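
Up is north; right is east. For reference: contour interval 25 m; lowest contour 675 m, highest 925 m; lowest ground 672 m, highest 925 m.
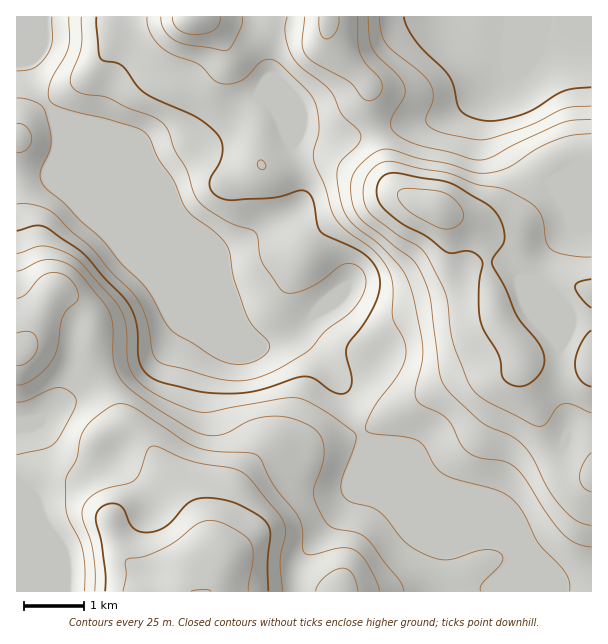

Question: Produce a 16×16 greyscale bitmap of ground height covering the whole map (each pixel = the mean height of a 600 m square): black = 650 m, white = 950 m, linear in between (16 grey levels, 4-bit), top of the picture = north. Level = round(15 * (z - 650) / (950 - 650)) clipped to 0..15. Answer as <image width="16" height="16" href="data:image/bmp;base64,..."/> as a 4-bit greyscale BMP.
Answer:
<image width="16" height="16" href="data:image/bmp;base64,Qk32AAAAAAAAAHYAAAAoAAAAEAAAABAAAAABAAQAAAAAAIAAAAATCwAAEwsAABAAAAAAAAAAAAAAABEREQAiIiIAMzMzAERERABVVVUAZmZmAHd3dwCIiIgAmZmZAKqqqgC7u7sAzMzMAN3d3QDu7u4A////AIi93sqqh2ZmiLzNyoh2ZmiJu7u5dmZmeYmaqph2ZneaeJmHiHZniaqIh2VWVXibu6iFMzNFaKu7qYQyMzVovLuZYyI0RGm7u2YyIjRVi7u6QyI0RFm9y6kyIjVmabupmTIjRWZoh3eJMzRWZniGVFYjVWdmiXZERBNWiHipZERE"/>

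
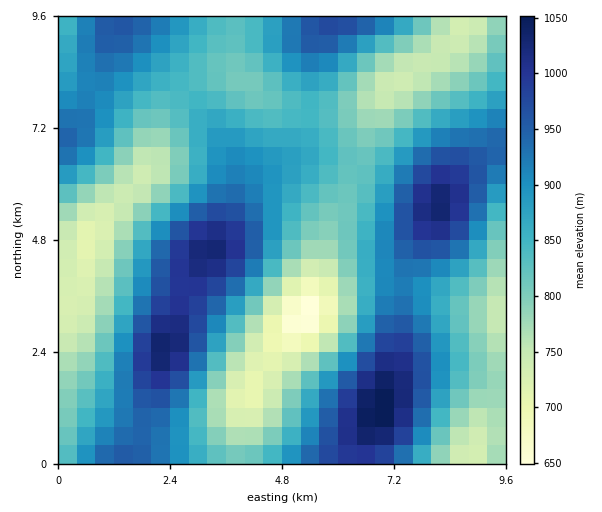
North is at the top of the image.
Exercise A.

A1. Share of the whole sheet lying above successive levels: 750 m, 89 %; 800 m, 74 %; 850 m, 54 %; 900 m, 35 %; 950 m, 17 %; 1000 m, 7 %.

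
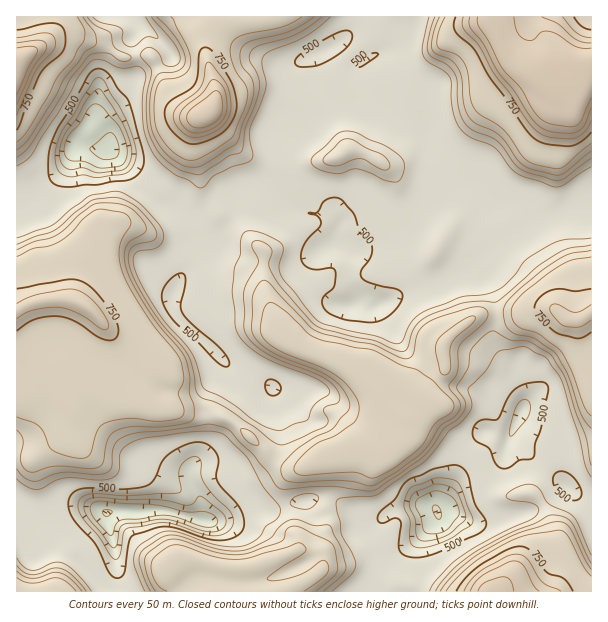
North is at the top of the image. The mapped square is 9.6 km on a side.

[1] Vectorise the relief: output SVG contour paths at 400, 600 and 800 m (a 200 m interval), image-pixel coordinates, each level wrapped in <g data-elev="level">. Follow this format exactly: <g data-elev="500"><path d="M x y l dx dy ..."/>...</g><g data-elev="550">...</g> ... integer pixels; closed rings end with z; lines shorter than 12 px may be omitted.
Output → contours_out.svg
<g data-elev="400"><path d="M114 548l-4-3-24-30-2-9 2-5 3-2 10-2 24 2 33 0 32 6 6-2 6-7 21 15 5 8 0 5-3 4-10 4-10-1-26-9-12-3-39 5-6 4-3 15z"/><path d="M420 540l-4-4-1-17-6-13 3-11 4-3 19-8 8 1 10 3 8 12 5 15-1 5-13 12-6 4-17 5z"/><path d="M98 173l-14-5-12 2-6-2-5-6-2-9 2-10 5-11 11-14 10-19 8-8 4-2 13 16 11 19 7 17 2 12-2 9-5 7-6 2z"/></g><g data-elev="600"><path d="M86 591l-12-14-11-8-10-1-14 6-7 1-8-3-7-7"/><path d="M324 591l16-13 5-8 1-4-5-18-12-23-15 0-20-6-6 2-5 3-13 15-18 9-10 3-12 0-14-2-39-13-7-1-8 2-18 12-5 8 2 12 9 22"/><path d="M591 563l-20-41-8-6-12-1-17 9-25 10-35 19-21 16-12 13-5 9"/><path d="M17 469l7 9 11 3 27-8 33 1 9 0 4-2 3-4 2-21 4-6 6-4 15-4 26-2 46-7 14 3 6 4 10 12 13 12 15 18 7 12 6 4 51-3 34 5 8-1 48-32 10-11 12-19 12-8 6-6 3-6 1-4-2-5-6-9-1-4 11-18 2-14 2-6 11-12 9-5 18 9 21 2 21 14 14 25 10 32 10 24 5 28"/><path d="M591 245l-22 3-14 7-18 12-40 35-17-1-16 2-38 14-11 10-8 21-5 4-9-3-19-9-48-10-11-5-33-37-8-12-5-12 3-12-1-4-8-6-9-1-2 5 6 15-12 23-2 7 0 35 2 9 9 10 14 10 45 18 12 6 9 8 5 9-2 7-14 5 0 3 4 9-3 6-43 19-10-4-16-13-29-20-12-6-12-4-6-5-3-21-6-16-33-42-15-24-9-20-3-12 3-9 6-5 16-4 4-4-1-5-3-6-18-19-18-8-24 2-18 12-21 18-19 7-18 7"/><path d="M383 170l4 0 3-3-1-5-5-6-34-17-5 0-5 2-17 18 2 5 10 2 6-1 13-6 8 0z"/><path d="M17 157l13-12 32-49 9-18 18-22 6-3 10 0 6 2 11 6 4 0 5-2-1-3-16-9-4-15-15-7-8-8"/><path d="M151 17l23 26 5 9 1 7-3 6-9 1-5-3-4-9-6-5-6-1-6 5 0 4 10 14-5 30 1 19 2 12 8 18 10 11 13 9 18 5 5-2 25-17 11-3 3-3 3-22 11-26 4-15-2-12-8-15 0-6 2-4 8-5 36-11 13-8 13-9"/><path d="M435 17l-6 21-1 13 4 6 15 8 8 9 2 7 2 29 3 9 6 8 6 4 23 10 6 6 11 17 7 5 33 11 4 1 6-3 27-20"/></g><g data-elev="800"><path d="M561 591l-18-8-16-25-5-3-6-1-10 3-24 13-11 10-7 11"/><path d="M17 319l9-6 7-3 26-3 9 2 10 4 24 16 5 0 2-3-4-10-10-14-11-8-9-4-10-1-27 5-12 5-9 5"/><path d="M591 305l-9 5-6 2-6-1-15-7-4 2-1 3 2 5 7 9 7 3 13 1 12-7"/><path d="M190 137l11 0 15-6 9-8 5-10 1-12-4-15-14-20-4-4-3 3-2 15-4 8-21 17-5 8-1 6 4 7 6 7z"/><path d="M17 115l18-43 6-8 12-13 3-7-2-8-6-3-7 0-24 5"/><path d="M591 38l-7-1-7-4-15-16"/><path d="M463 17l-1 7 2 6 15 15 15 29 16 20 18 28 9 10 14 5 22 1 11-6 7-12"/></g>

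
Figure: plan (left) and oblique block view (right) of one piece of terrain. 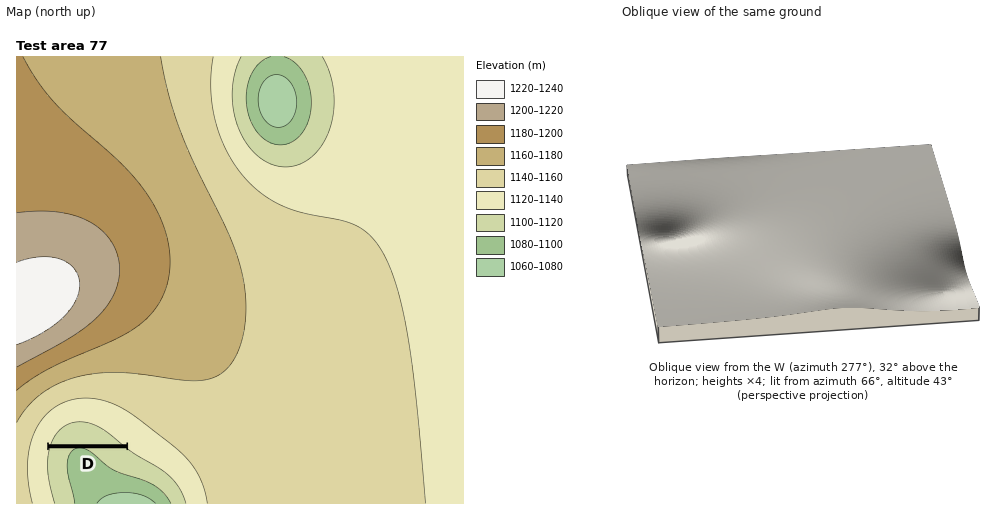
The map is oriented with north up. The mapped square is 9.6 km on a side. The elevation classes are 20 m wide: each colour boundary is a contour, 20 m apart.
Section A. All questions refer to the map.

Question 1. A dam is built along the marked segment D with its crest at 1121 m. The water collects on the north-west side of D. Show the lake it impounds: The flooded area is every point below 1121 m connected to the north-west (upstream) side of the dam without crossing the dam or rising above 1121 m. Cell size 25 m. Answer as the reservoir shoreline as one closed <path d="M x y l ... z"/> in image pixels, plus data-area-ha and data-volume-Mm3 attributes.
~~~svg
<path d="M82 420l-11 1-10 6-8 9-3 8 73 0-22-18-19-6z" data-area-ha="56" data-volume-Mm3="3.91"/>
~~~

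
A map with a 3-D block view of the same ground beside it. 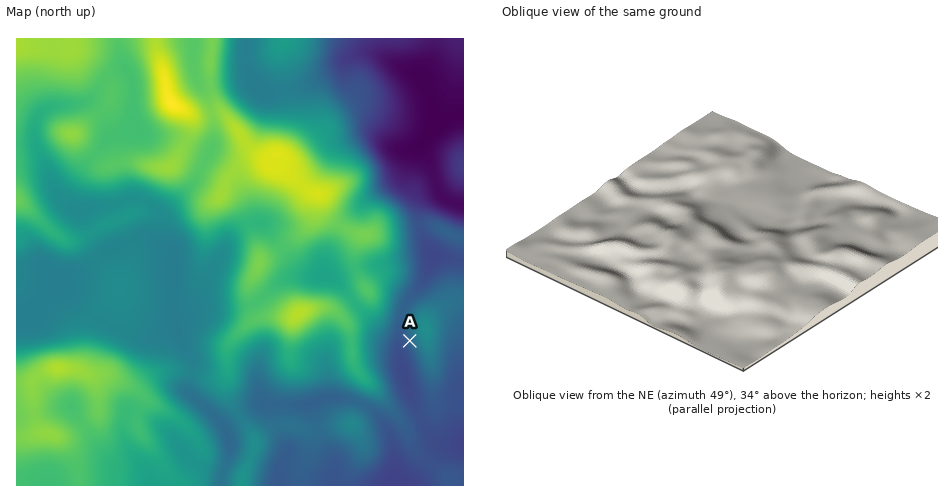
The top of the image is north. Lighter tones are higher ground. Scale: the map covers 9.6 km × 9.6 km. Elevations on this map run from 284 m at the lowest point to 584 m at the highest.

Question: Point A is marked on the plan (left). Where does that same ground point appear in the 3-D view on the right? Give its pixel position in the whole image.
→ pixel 608 271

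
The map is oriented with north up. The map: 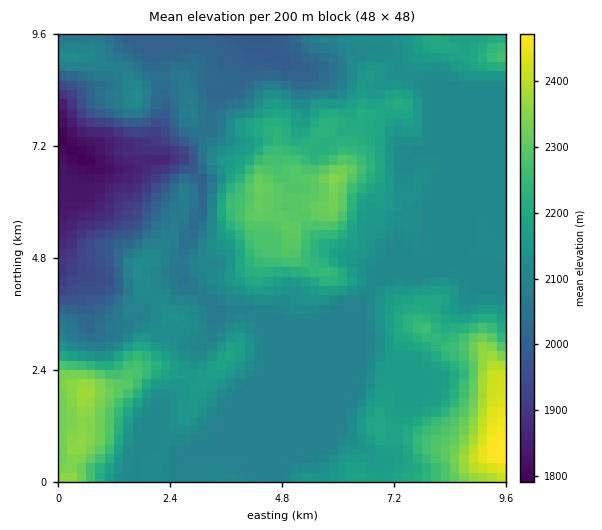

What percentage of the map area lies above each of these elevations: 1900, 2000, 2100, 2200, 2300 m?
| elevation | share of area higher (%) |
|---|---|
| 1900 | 95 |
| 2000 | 90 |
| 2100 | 63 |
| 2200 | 22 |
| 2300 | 7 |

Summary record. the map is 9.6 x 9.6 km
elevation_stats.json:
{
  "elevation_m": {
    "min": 1790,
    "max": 2470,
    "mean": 2130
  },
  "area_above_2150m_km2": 33.1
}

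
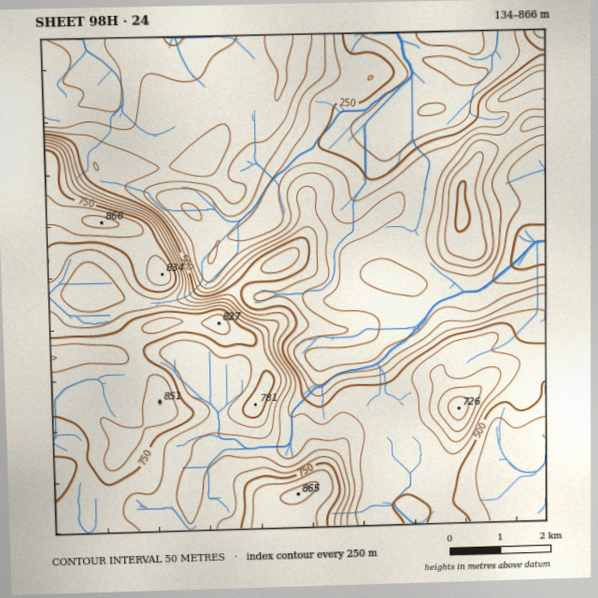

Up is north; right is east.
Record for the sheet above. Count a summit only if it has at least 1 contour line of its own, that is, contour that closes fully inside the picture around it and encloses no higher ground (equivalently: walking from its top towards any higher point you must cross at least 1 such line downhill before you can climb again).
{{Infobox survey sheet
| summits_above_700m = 8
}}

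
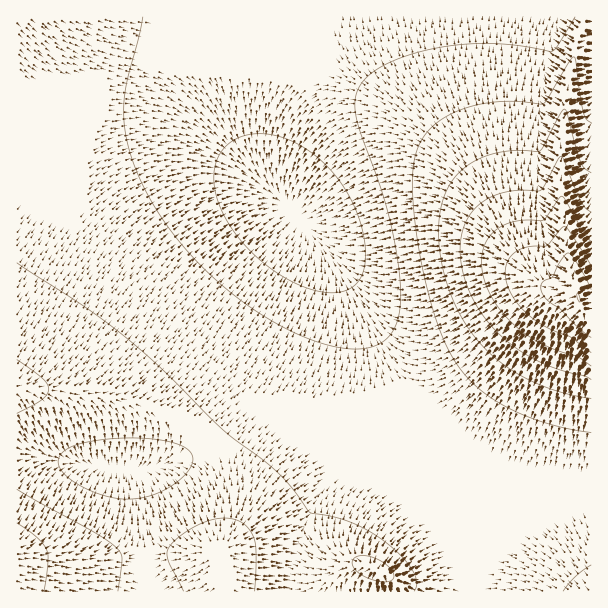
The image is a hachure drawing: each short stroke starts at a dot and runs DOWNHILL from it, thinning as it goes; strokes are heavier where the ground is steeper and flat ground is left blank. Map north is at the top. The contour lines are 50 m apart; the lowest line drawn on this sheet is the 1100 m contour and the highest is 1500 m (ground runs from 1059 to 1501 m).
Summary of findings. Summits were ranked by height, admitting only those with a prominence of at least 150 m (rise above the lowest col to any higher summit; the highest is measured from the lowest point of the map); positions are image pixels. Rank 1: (579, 299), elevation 1501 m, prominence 442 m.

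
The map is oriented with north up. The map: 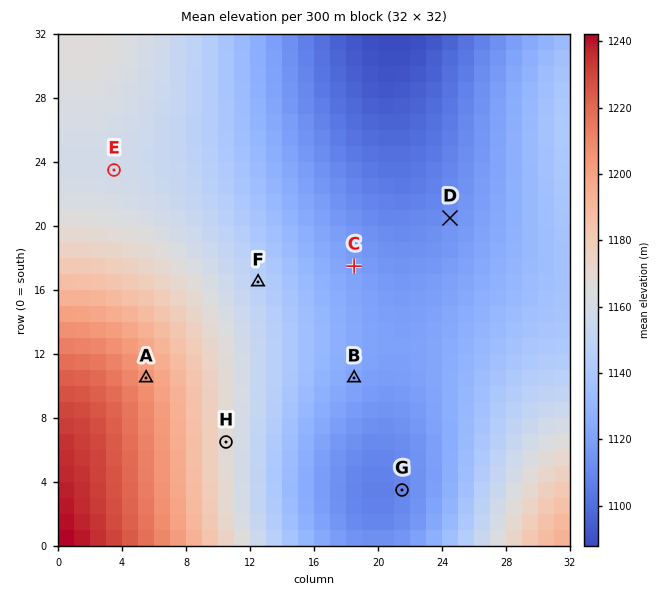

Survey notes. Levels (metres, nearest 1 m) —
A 1205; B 1122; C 1120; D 1114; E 1159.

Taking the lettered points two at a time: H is above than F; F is above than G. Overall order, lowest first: G F H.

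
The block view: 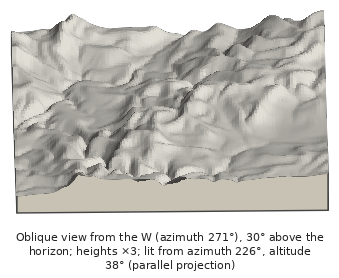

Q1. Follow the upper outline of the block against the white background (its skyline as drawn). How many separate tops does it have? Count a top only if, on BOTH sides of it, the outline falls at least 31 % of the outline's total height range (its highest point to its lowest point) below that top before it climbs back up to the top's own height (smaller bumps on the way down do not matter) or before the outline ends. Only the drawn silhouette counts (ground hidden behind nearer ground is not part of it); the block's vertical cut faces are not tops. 0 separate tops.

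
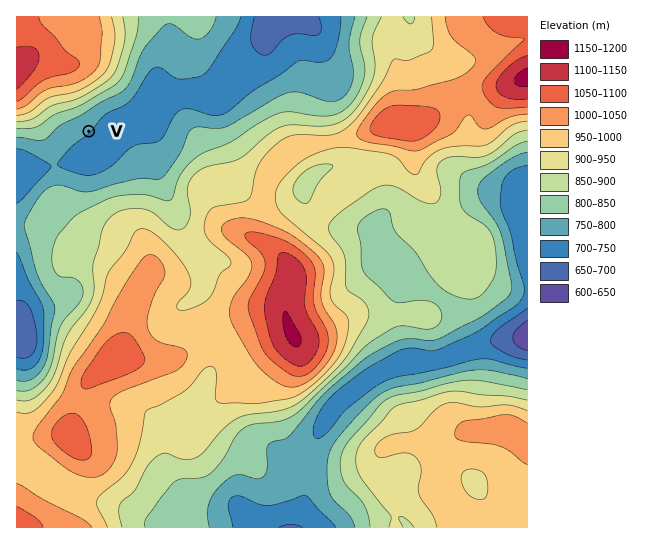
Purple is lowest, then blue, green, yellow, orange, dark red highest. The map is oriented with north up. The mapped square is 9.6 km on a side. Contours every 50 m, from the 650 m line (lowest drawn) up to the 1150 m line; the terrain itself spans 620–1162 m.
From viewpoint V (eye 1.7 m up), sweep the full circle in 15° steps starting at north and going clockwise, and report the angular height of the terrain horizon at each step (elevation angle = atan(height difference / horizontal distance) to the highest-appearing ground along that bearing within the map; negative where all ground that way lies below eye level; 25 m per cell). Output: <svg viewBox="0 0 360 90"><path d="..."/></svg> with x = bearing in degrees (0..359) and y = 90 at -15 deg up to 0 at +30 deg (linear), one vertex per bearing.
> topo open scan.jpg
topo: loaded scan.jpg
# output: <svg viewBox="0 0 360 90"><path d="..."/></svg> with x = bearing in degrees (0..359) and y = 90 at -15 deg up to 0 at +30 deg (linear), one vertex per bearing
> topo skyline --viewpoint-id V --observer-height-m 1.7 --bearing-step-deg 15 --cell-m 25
<svg viewBox="0 0 360 90"><path d="M0 33l15 7 15 9 15 8 15 3 15-5 15-2 15 0 15-2 15 0 15-2 15 1 15 2 15 1 15 1 15 6 15-2 15-3 15-4 15-9 15-7 15-1 15-2 15-2"/></svg>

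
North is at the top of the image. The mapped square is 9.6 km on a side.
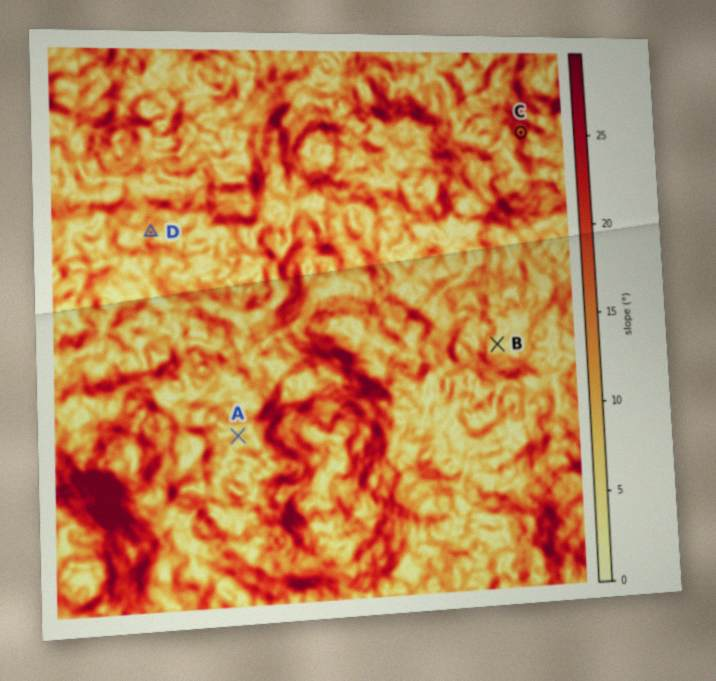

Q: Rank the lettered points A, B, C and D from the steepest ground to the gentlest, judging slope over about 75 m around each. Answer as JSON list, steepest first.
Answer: ["C", "D", "A", "B"]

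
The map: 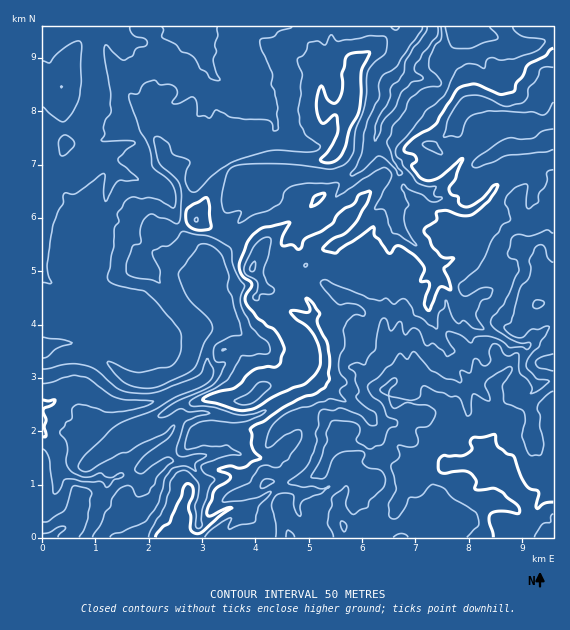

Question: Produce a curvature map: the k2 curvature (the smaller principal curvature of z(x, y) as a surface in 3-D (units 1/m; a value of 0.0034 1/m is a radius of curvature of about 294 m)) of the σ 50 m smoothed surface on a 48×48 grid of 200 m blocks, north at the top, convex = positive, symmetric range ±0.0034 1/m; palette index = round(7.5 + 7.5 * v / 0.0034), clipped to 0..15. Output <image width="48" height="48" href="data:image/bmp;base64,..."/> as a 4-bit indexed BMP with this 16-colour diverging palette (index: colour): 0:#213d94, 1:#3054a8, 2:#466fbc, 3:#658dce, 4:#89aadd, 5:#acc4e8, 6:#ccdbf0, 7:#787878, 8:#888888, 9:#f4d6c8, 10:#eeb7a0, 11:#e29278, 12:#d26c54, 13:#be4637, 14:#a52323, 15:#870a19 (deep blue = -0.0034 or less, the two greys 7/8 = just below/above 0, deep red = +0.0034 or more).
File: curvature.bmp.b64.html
<image width="48" height="48" href="data:image/bmp;base64,Qk32BAAAAAAAAHYAAAAoAAAAMAAAADAAAAABAAQAAAAAAIAEAAATCwAAEwsAABAAAAAAAAAAlD0hAKhUMAC8b0YAzo1lAN2qiQDoxKwA8NvMAHh4eACIiIgAyNb0AKC37gB4kuIAVGzSADdGvgAjI6UAGQqHAHdmKId1iHYXhoh1eFdmdXdndniHdXh2d2h4RXd1Z3cCV1Zmd0dohIRlZ3Z3Zoh2ZmZnZHd2V3cHIUR2dVhmZWaIdnh3ZXZWV2Z4cohnV4cUhlMWpVdodnd4Z2dmdVV4VnSJhGmFZnhhmHdgIjImdmZmeGZoh2eGdoNAAzQjR5kwJGaIZ4eChmZYd1ZWd3h1dnJZlXVoMmUJiGaHZ2eEVXZoZll3d2h1d4J3h2c2dCEBRkQjZ3Z2Znd2hld3eHd2d2N3d3d0V1h2U2aIRnZ3d3dnZXZmZ2dmdzd3d4d3ZFiHh3Z4dmZ4dmV2R3hmh3Zmd1eHd3h3ZieIh2d4d1Z4iVRFh2dlhnh1d2h4d2ZneEEAAAAFiHaHdiVlVmeFZ2eFd0WIdkMhFXZ2aJlgJnZ3InV4d3eFd2Z1eIRFRWZmQANnh3eHQTVkdmh3Z3h0dHdkWHd2dniImFECVXeId2NlRniIZ3dlZ4d2Iod2Z4d3d3hxR3eHZ4ZGhmZ3WGdXZnhRh3d3d4d2ZmiBU2d2aIdGh2dnZ2ZmhWdTmGd3d3d3d2dwp3ZVZ4dGd2ZnZnZGZoRiZ2VERFZ3d3dzJ2NWd4ZWd1dnZmKHWFAiR3iIiHd3d3aHVEd3d3V3iFdnaFV2QSeWVXd3d3d3ZneGdWZ3dmZmeFdnVzdmN3dndnd3d3d3Z4dnZVeHVnZnVWdmdUdUaHd4h3eHd3Zmd3Z2dlp2d2Z4h3d3dzgmNWZ4h3Znd2d2d3Z3djJ4dmeHd2Z3Z0U5dVZ4d2d2Z3iId2d3dEdWdoZ2dmd3dlR3d3VmdneIZniIhnd3ZGpmdpd3Z3d3iDZ3d4ZXdmeIdnh3Z3d3VVeFdnZmZ3hYg1dlZndmhWiHdneHd4dUVmaHRmdlWIdYM4iHVYaHlWeIdnh4h3NWdmZ3ZFd3U3dkSHh3dGeGZmd4hWZ4iEa3Z2Z3d1RnhUhkiHd3dlZnZ3d3hXiHhyiXZ3Znd3Y3hzZVd3hRJ3Z2d3d3hmeHhjZ3Znd3d3hjd4Q1d0M4YmiGd3d3h2d3ZEZXdnd3d4eFSIcnYiaGdjiHZ4h3d2dURGdWdnd3dmVFRYhzB3FXd1NXV2ZnZ2Z3V4d1d3ZmVUREQmhwaIcXd3dVWGh2d3d2WHd2V3d4d3eJdicGVWhyeHd3dWiHZ2ZjeHd3dlRXZ1RYh0M4iId2N3h3d3iHZ3dVd3h3d3dVdWdGdmN1aHd4Vnd3eHZnd4dXd3d2d3eFV3d1dWKHZmZ3dmZnZmd2d3Znd3dmd3dUd3eFd1NHd3aGZ3d3ZmmHZ3Z4d2h2h2Znd3eGeFcWd2d5h3d2hWeHZ2d3d3aGd2d3d3d2eFdTh2V3d2ZWlXeHZ3dod4Z2Znh3d3d1d1ZRVlR3ZkZndnaGdndnd3d3Z3d3d3d1d1Z3BGZndXdneGeHdnd3eHd2d3d3d3d1eWZ3B3dndodnh2d3d3d3eHd3d3d3h3d2Z3doMHhlVWZVZ3Z3d3Vmd3dod3d3d3dnZnhmcCV3dmZVNHd3aGaIh3Z4d3ZmZmdndmVUiQaZh2R4hw=="/>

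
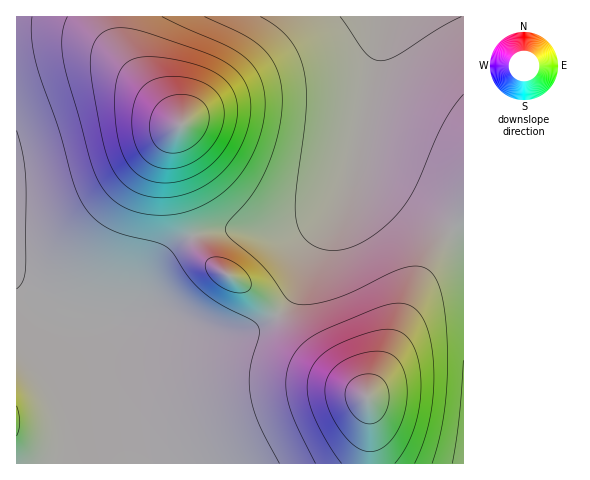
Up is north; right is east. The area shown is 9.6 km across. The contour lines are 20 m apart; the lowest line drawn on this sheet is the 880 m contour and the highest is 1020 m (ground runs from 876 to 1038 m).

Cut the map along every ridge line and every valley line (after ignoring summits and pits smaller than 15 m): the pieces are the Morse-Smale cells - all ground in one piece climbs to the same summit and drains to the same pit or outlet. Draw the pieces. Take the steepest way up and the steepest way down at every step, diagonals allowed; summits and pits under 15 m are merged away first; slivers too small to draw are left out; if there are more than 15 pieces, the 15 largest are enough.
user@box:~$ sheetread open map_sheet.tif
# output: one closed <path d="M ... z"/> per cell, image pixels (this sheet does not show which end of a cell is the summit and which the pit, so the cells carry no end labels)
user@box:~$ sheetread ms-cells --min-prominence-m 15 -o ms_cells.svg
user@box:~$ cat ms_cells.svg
<path d="M463 16l-348 0-1 10 6 21 12 20 49 57-7 21 1 21 8 38 11 31 23-5 46 2 23-1 19-6 13-7 9-7 18-21 9-21 8-36 0 21 6 13 18 17 40 24 27 20 11-13z"/><path d="M113 16l-97 1 0 266 12 11 27 15 34 8 26-1 17-7 11-12 12-26 10-15 14-12 14-8-10-32-8-38-1-21 7-21-27-29-27-35-11-22z"/><path d="M63 311l-3 1 11 9 6 18 15 82 4 43 274-1 0-54-3-12-47-36-28-27-14-18-20 12-14 4-37 1-62-15-57-1z"/><path d="M362 133l-6 34-10 27-30 48-22 53-17 20 15 19 28 27 48 35 19-36 26-65 15-30 24-37-26-20-40-24-18-17-6-13z"/><path d="M453 228l-25 37-15 30-26 65-20 37 3 12 0 55 94-1 0-225z"/><path d="M17 283l-1 180 79 1 0-16-3-27-15-82-5-16-9-9-27-14z"/><path d="M193 236l-14 8-14 12-10 15-12 26-11 12-13 6-12 1 45 3 55 14 30 0 21-5 19-13-28-27-35-22-12-14z"/><path d="M350 179l-10 18-14 15-27 15-22 5-60-2-17 3-7 4 9 15 12 14 35 22 29 27 16-20 7-14 8-25 33-53 8-17z"/><path d="M463 216l-9 12 9 10z"/>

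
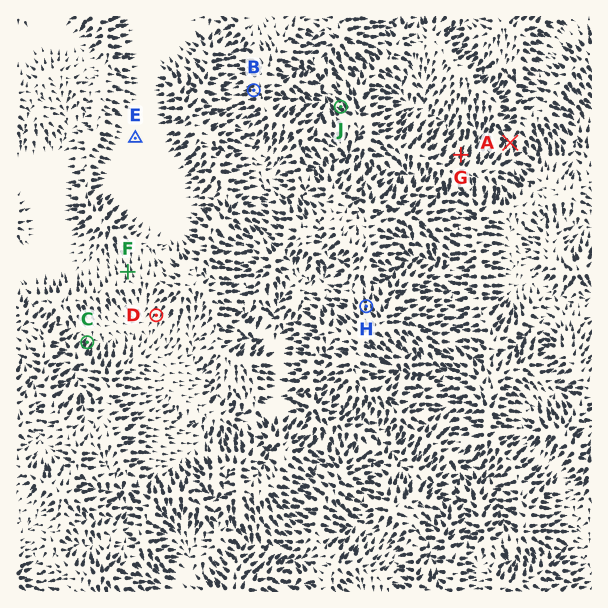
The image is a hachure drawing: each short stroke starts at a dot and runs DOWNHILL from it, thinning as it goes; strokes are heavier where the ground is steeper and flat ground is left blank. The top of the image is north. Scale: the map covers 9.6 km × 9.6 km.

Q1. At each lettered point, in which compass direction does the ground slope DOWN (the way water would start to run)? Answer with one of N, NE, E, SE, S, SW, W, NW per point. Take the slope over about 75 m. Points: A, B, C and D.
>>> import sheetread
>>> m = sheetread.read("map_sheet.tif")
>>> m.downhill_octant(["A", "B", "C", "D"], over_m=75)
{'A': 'SW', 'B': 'W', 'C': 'NE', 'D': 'SW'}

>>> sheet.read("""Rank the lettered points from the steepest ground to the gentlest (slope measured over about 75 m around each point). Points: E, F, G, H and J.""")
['J', 'G', 'H', 'F', 'E']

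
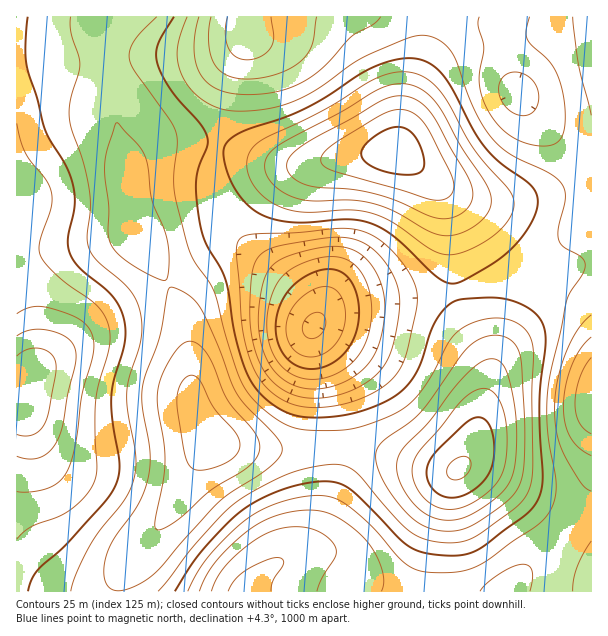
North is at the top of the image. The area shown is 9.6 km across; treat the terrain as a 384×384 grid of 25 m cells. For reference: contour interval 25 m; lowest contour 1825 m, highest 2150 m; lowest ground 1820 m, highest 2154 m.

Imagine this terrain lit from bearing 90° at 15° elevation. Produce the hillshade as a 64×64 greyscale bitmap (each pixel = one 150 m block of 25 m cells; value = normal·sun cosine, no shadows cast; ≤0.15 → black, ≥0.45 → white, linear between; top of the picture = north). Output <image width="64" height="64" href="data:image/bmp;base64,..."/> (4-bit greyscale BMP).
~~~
<image width="64" height="64" href="data:image/bmp;base64,Qk12CAAAAAAAAHYAAAAoAAAAQAAAAEAAAAABAAQAAAAAAAAIAAATCwAAEwsAABAAAAAAAAAAAAAAABEREQAiIiIAMzMzAERERABVVVUAZmZmAHd3dwCIiIgAmZmZAKqqqgC7u7sAzMzMAN3d3QDu7u4A////ADNERDM0VWeJqrzLqXZUREQzNFVVRERVZmd3dlVEREMzNERDMzNFZniavMupdlVVRDM0VVRDRFVWZnd3ZUREQzNEREMzMzRWeJq8zLmHZVVEQ0RVRDM0RVVmd4d2VERDM0REQzIiNEV4mrvMuph2ZVRERERDIjNFVVZ4iHZlVEQzRERDMiIjRWeJq7u6qHdlVERERDIiI0RVVniIh2ZVRENEREMyIiM0Vniau7uph2ZVRERDMhEiNEVmeJmIdmVURERVRDIiIjRFeJqru6qYdlVURDMhERIzRWeJmZiHdlVERFVEMiIiI0Vniaq7qph3ZVREMiERESNFZ4mZmIiHZVRVVUQzIiIiNFZ4mqqqmIdmVUMyIREREjRniZmZmYh2VVVVRDMiIREjRWiZqqmYh3ZlQzIhERESNGeZqqqqmYdmVVVEQzIhERI0Z4iZmZiHdmVUMiEREBEkV4mqqrqpmHZlVURDMiEQESRWeIiZmId3ZlQyIREQASNXiau7u7qYd2ZVRDMyIRABI0VneImYiHdmVUMiERABI1eJq7zMu5h3ZlRDMzMhEAESNVZ3iJmId2ZlQzIhEQEjRomrzd3LqYdmVDMzMiIRABI0VmeJmYh2ZmVUMyIRESNFeKvN3duph2VEMiIiIhEAEjNFZ4mZiHZmZlRDMiEREjVom83u3LmIZUMiIiIiERESI0VniZmYdmZmVUQzIhESNGeaze7tuohVQyERIiERERIzRneJmZh2ZmVVREMyIRIkVorN7+3KmFUyEREREREREjRWeJmqmHZlVVVERDIhESNGir3v/suYVDIRERERERESNGeJmqqYd2VVRERDMiERI0Z5ve/+25hUMhEBERERERI1aJmqqqmHZVREQzMyIRESRXm87/7bqVQyEQARERERIkV4mru7qYdlRDMzMzIRARJFeaze7typVTIRAAABEREiRXmrzMu6l2VDMzIiIhEREjVoq97u3KllQiEQAAARESJFebzMzLqXZUMiIiIiERESNGibze7cqWVDIRAAABERIkV5vN3dy5hkMiIiIiIRERI0V5rN3dyqdkMiEQAAEREiRXm83u3LqGQyEREREREREjRXirzd3Lp2VDIhEAARESNGib3e7tyoZDIRERERESIiNFaJq8zLqnZUQzIRERESI0aJvd7u3KhkIRAAABESIiI0Vnmqu7uqdlVEMyERERIjRom83u7cqGQxEAAAERIjMzRWeJqqqql2VURDIhERIjNWibze7ty5dTEQAAABEjM0RFZ3iZmZmXZVVEMyIREiNFaJvN3t3Kl1MhAAABEiM0REVmeIiJiIZlVURDIiIiM0V4m83d3LqXZCEAAAESI0RVVWZ3d4iIhmVVREMyIiM0VniavN3MuphkMQAAERIzRVVVZmd3d3d2ZVREMzIiM0VWeJq8zLupmGUyEAAREjRFZmZmZmZmd3ZlVEMzMzM0VWd4mqu7upmIdUIQABESNFVmZmZmZmZmdmVEMzMzM0VWd4iZqqqpmIh2QxERERI0VmZmZ3ZmZmZmVUMyIjM0RWeIiZmZqZmIh3ZDIREREjRWZ3d3d2ZmZmVUQyIiMzRWeImZmIiIiHd3dlQiERESNFZnd3d3dmZmZVQzIiIjRFZ4mZmIh3d3d3d2VDIhESI0Vnd3eId3ZmZlVDMiIiNEVniamYd2ZmZmZmZVQyIhIjRWd3iIiId3ZmVUMyISI0VniJqZh2ZVVVVmZmVDMiIiNFZ3iIiIiId2ZVQzIREjRWeImZmHZURERVVmZVQzIiM0VniIiIiIh3ZlVEMhESNFZ4iZmHZUMzNEVWZlVDMyM0VniJmIiJiIdmVUQyERI0VniJmYdkMzMzRFVmVUQzMzRWeJmZmIiIh2ZVVDIREjRneJmYhlQyIiM0RVVVRENERWeJqpmYiIh3ZlVEMhESNGeImZh2UyIiIzRFVVREREVWeJqqqZiIh3dmVUQyERI1Z3iJmHZDIRIjM0REREREVmeJmrupmId3ZmVEQzIhI0VneImYdkMhEiIzREREREVmeJmru6mYd3ZlVUQzMiIjRWZ3iIh2UyIiIjMzREM0RWeJqru7qZh3ZlVEMzMyIjRFZneIiHZUMyIiIzMzMzNFZ4mrvMuph3ZlVEQzMzMzNFVmd4iId2VDMzIiIzMzM0VnmrvMy6mHZlREMzMzMzNEVWZ3iIiHZVREMyIiIzMzNGeavMzLqYdlRDMzMzMzM0RWZ3eIiIdmVVRDMiIiIiI0V5q8zMuph2VDMzMzMzMzRFZneIiIh3ZlVUQzIiIiIjRXirzMu6mGVDMzMzMzMzNEVneIiZiHdmVVRDMiIiIiNFeKu7u7qXZUMyIiMzNERERWd4iZmYh2ZVVUQzIiIiI0V4mru7qodlMyIiIzNERERVZ4iZmZmHdmVURDMiIiIjRWiZqqqph2QzIiIjNERERFVniJmZmZh2ZVREMzIiIjNFZ4mZmZmHVEMyIiM0REREVmeImZmZmIdlREQzMyIzM0VneIiZiHZUQzMyIzREREVWd4iZmaqph2VERDMzMzM0RFZ3iIiHdlREQzMjNERERFZ3iJmaqqmHZUREMzM0REREVWd3eHdlVEREMzM0REREVneImZqqqYdlREQzM0RERERVZnd3d2VUREQzMzRERERVZ4iZqruqh1VEREMzRFVUREVmZ3d3ZURERDMzNEREREVneJmru7qHVUREQzNFVVRERVZmd3dlREREMz"/>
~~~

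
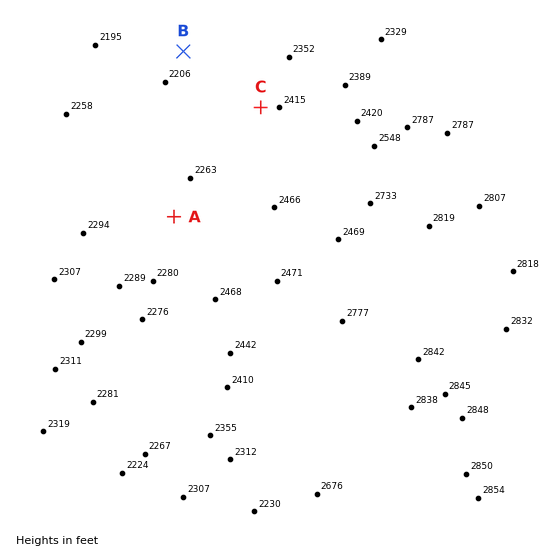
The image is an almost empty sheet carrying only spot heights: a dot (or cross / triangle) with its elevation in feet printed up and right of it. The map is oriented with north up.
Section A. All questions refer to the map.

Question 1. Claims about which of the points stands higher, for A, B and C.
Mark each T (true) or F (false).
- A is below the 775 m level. T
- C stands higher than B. T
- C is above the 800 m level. F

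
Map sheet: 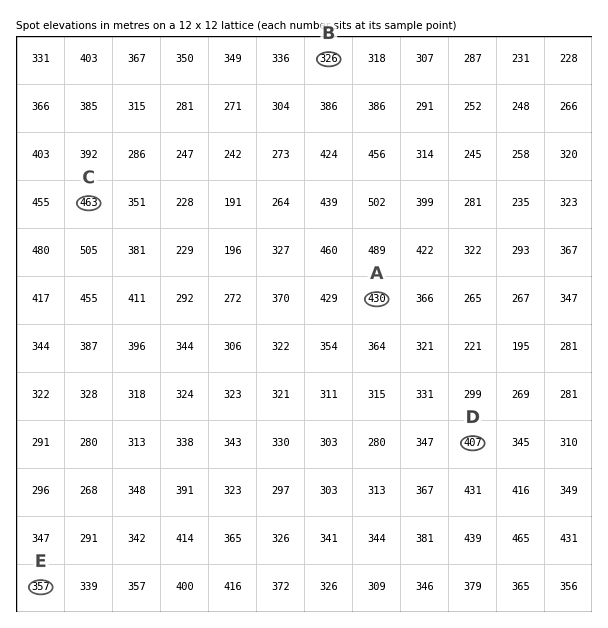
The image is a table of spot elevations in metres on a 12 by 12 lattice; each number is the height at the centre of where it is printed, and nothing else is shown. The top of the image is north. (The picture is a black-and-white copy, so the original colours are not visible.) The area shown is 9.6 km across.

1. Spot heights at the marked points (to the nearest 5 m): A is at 430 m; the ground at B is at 325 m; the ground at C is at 465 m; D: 405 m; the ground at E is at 355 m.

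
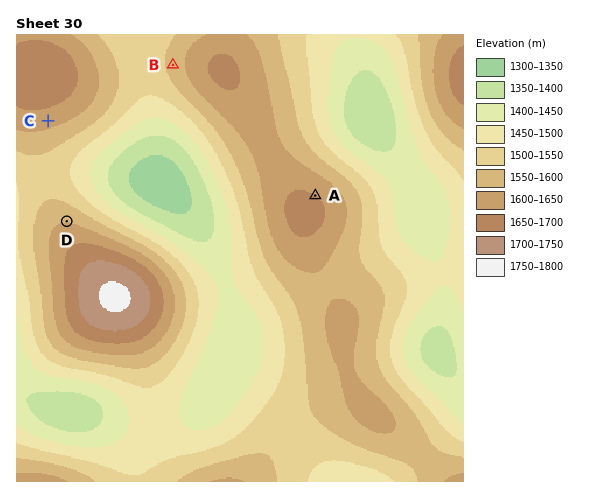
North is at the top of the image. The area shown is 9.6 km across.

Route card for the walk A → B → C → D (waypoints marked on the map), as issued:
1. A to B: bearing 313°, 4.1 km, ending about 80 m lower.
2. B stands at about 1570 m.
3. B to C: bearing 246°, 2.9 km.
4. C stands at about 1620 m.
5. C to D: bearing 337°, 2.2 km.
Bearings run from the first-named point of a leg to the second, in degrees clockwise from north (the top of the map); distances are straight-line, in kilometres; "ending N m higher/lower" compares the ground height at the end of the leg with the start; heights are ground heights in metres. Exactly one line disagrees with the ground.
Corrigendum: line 5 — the bearing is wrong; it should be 169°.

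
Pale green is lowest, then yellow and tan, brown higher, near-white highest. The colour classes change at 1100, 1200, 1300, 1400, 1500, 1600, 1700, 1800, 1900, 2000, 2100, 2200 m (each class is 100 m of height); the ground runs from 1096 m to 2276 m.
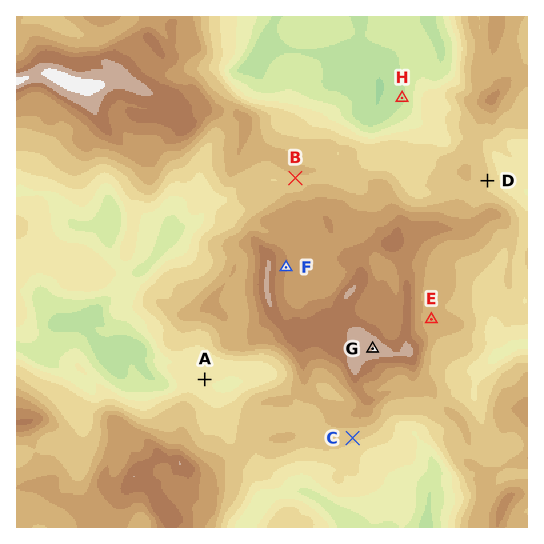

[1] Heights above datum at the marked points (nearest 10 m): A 1430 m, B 1670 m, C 1640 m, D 1610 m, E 1730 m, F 1910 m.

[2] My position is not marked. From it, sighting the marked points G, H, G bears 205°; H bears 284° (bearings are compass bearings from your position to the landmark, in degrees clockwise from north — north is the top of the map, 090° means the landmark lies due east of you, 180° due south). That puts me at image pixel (480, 118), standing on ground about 1730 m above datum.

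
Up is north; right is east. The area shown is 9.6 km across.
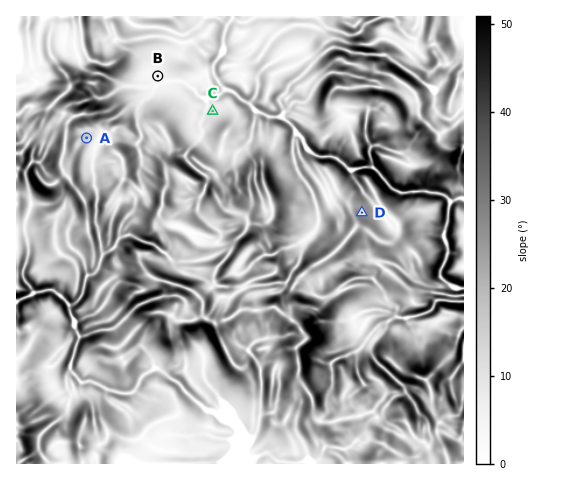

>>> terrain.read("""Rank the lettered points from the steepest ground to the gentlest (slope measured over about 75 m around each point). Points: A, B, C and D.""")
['D', 'A', 'C', 'B']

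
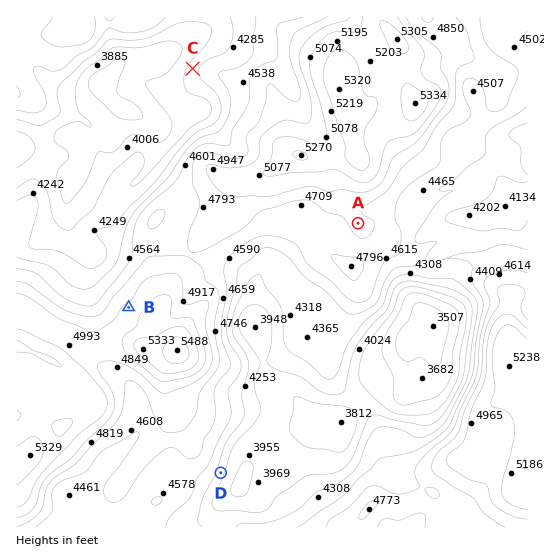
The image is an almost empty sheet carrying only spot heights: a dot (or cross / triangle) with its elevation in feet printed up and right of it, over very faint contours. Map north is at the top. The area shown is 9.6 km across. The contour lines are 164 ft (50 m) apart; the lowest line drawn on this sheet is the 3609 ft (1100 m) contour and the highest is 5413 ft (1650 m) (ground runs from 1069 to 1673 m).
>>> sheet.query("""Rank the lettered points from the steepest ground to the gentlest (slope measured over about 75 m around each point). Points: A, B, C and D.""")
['D', 'C', 'B', 'A']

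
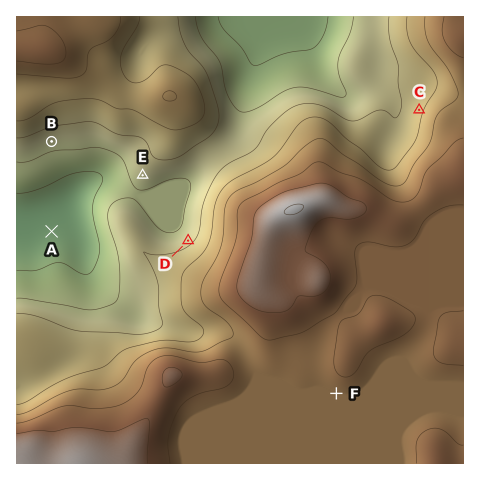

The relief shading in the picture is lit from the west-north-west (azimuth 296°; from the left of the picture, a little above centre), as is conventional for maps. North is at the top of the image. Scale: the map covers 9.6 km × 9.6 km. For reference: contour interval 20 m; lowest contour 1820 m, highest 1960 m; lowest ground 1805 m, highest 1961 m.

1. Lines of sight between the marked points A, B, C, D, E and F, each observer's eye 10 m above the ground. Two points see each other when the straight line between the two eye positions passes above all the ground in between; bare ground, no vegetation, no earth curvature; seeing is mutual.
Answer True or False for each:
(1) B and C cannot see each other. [True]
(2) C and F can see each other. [False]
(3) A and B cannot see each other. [False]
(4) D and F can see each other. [False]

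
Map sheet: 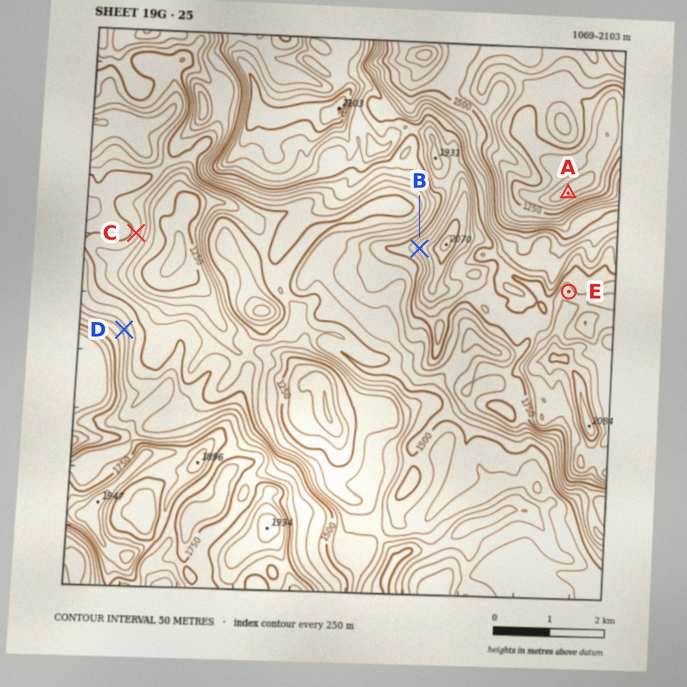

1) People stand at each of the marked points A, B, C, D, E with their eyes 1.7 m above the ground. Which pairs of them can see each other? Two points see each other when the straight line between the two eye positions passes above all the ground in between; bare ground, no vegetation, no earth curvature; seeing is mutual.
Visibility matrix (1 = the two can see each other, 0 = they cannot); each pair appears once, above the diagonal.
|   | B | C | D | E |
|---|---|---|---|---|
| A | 0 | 0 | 0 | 0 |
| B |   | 1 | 1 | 0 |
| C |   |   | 1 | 0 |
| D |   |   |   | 0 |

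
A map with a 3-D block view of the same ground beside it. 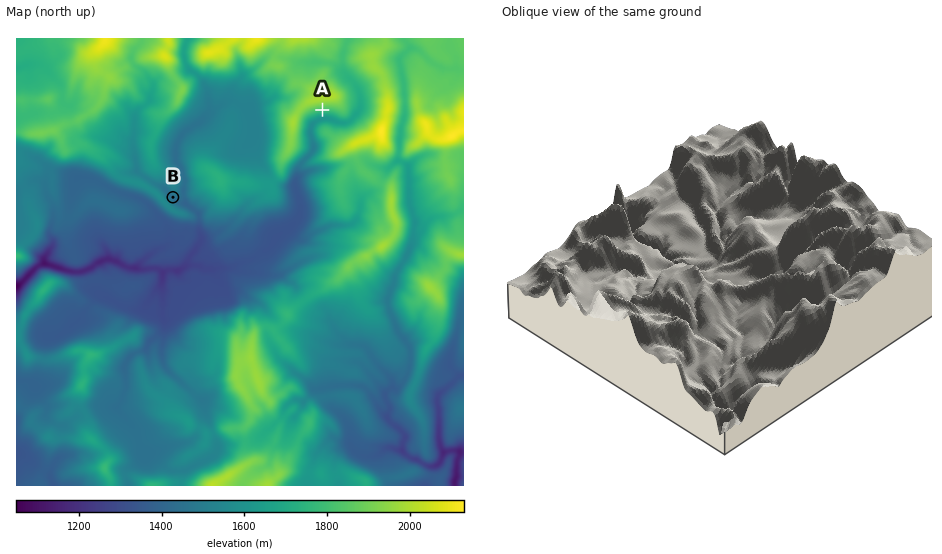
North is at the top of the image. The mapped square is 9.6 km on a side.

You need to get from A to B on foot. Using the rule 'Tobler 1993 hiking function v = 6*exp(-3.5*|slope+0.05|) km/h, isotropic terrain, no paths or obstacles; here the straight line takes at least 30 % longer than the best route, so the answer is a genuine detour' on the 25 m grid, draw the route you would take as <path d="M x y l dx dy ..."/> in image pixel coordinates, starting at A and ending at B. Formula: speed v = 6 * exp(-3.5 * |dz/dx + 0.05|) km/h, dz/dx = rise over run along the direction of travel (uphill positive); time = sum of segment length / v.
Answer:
<path d="M322 110l-2 0-12 6-2 2-2 5 0 25-3 5-10 10-7 14-4 3-4 0-7 3-7 7-17 8-9 10-9 4-14 0-4-2-2-3-3-2-3 0-6-3-2 0-3-1-5-6-3 1-1 2-2 2-1 0-5-3"/>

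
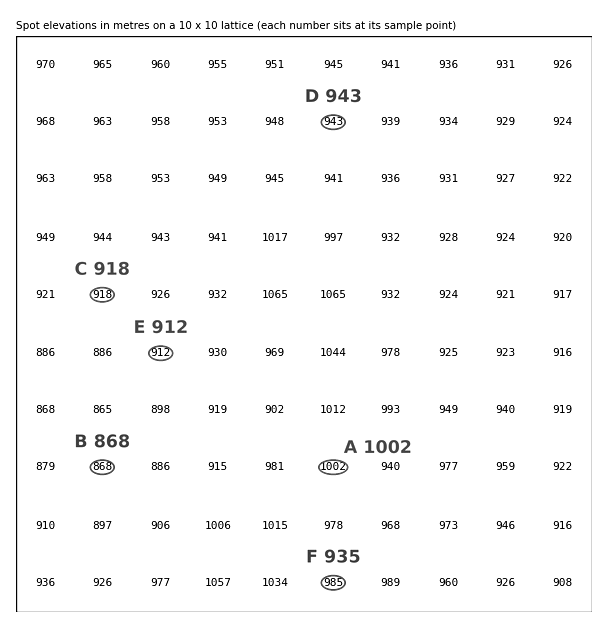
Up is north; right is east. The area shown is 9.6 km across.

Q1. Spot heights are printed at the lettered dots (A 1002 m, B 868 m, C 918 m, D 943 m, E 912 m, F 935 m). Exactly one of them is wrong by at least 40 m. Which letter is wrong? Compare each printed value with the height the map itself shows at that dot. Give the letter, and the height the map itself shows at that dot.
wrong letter F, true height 985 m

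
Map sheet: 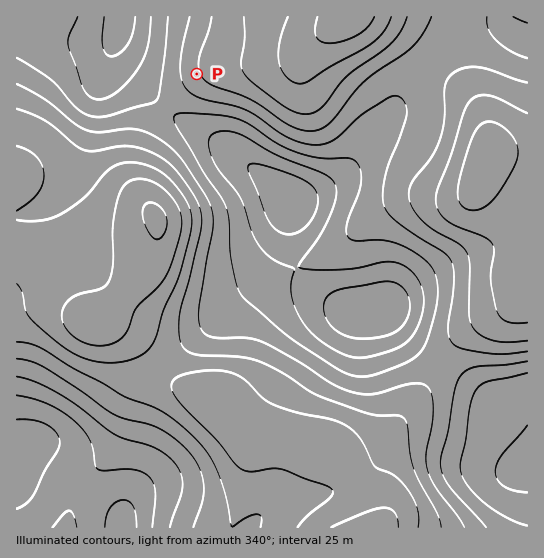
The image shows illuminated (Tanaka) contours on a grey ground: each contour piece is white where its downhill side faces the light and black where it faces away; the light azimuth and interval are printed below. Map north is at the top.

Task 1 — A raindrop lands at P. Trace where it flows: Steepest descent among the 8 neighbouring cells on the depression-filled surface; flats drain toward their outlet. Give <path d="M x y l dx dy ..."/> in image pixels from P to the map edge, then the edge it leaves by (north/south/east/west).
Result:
<path d="M197 74l-46 0-32-32 0-21 2-2 0-2"/>
exit: north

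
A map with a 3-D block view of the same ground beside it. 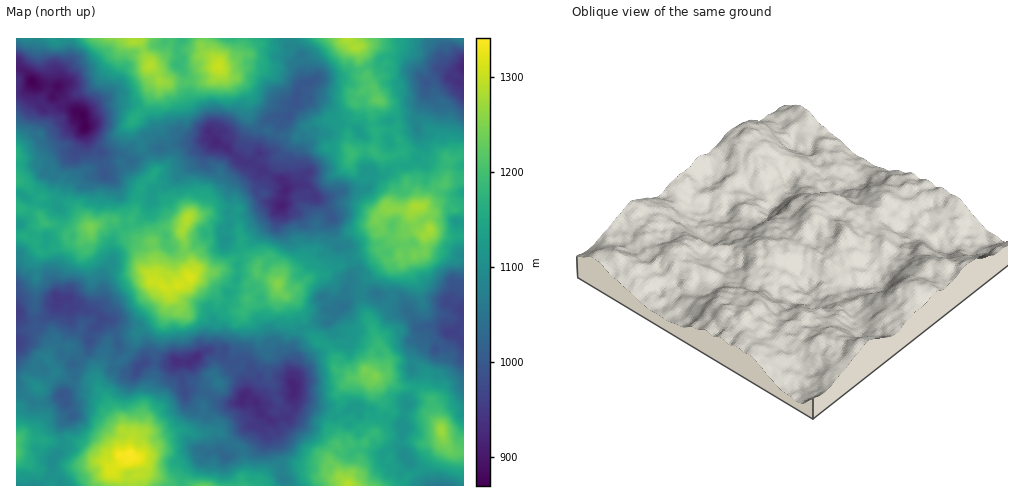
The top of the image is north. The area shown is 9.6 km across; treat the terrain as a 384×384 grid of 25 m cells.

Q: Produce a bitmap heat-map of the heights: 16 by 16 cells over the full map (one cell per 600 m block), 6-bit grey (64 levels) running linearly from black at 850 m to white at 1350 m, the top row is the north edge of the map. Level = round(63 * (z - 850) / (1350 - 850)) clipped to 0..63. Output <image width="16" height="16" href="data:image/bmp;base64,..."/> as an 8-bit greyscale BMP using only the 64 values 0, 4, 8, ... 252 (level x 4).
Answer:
<image width="16" height="16" href="data:image/bmp;base64,Qk02BQAAAAAAADYEAAAoAAAAEAAAABAAAAABAAgAAAAAAAABAAATCwAAEwsAAAABAAAAAAAAAAAAAAEBAQACAgIAAwMDAAQEBAAFBQUABgYGAAcHBwAICAgACQkJAAoKCgALCwsADAwMAA0NDQAODg4ADw8PABAQEAAREREAEhISABMTEwAUFBQAFRUVABYWFgAXFxcAGBgYABkZGQAaGhoAGxsbABwcHAAdHR0AHh4eAB8fHwAgICAAISEhACIiIgAjIyMAJCQkACUlJQAmJiYAJycnACgoKAApKSkAKioqACsrKwAsLCwALS0tAC4uLgAvLy8AMDAwADExMQAyMjIAMzMzADQ0NAA1NTUANjY2ADc3NwA4ODgAOTk5ADo6OgA7OzsAPDw8AD09PQA+Pj4APz8/AEBAQABBQUEAQkJCAENDQwBEREQARUVFAEZGRgBHR0cASEhIAElJSQBKSkoAS0tLAExMTABNTU0ATk5OAE9PTwBQUFAAUVFRAFJSUgBTU1MAVFRUAFVVVQBWVlYAV1dXAFhYWABZWVkAWlpaAFtbWwBcXFwAXV1dAF5eXgBfX18AYGBgAGFhYQBiYmIAY2NjAGRkZABlZWUAZmZmAGdnZwBoaGgAaWlpAGpqagBra2sAbGxsAG1tbQBubm4Ab29vAHBwcABxcXEAcnJyAHNzcwB0dHQAdXV1AHZ2dgB3d3cAeHh4AHl5eQB6enoAe3t7AHx8fAB9fX0Afn5+AH9/fwCAgIAAgYGBAIKCggCDg4MAhISEAIWFhQCGhoYAh4eHAIiIiACJiYkAioqKAIuLiwCMjIwAjY2NAI6OjgCPj48AkJCQAJGRkQCSkpIAk5OTAJSUlACVlZUAlpaWAJeXlwCYmJgAmZmZAJqamgCbm5sAnJycAJ2dnQCenp4An5+fAKCgoAChoaEAoqKiAKOjowCkpKQApaWlAKampgCnp6cAqKioAKmpqQCqqqoAq6urAKysrACtra0Arq6uAK+vrwCwsLAAsbGxALKysgCzs7MAtLS0ALW1tQC2trYAt7e3ALi4uAC5ubkAurq6ALu7uwC8vLwAvb29AL6+vgC/v78AwMDAAMHBwQDCwsIAw8PDAMTExADFxcUAxsbGAMfHxwDIyMgAycnJAMrKygDLy8sAzMzMAM3NzQDOzs4Az8/PANDQ0ADR0dEA0tLSANPT0wDU1NQA1dXVANbW1gDX19cA2NjYANnZ2QDa2toA29vbANzc3ADd3d0A3t7eAN/f3wDg4OAA4eHhAOLi4gDj4+MA5OTkAOXl5QDm5uYA5+fnAOjo6ADp6ekA6urqAOvr6wDs7OwA7e3tAO7u7gDv7+8A8PDwAPHx8QDy8vIA8/PzAPT09AD19fUA9vb2APf39wD4+PgA+fn5APr6+gD7+/sA/Pz8AP39/QD+/v4A////AJCIvOTgrIyAiHikyLSQhIychKjc4Kh0YExQjKykjKC8gGh8tLyMaFAwNFyQlJCgqHBgdHxwWFBQNDBInLSglIRcZGBgTEA8TFBMZJywoHBYSFRMVHSMeHR8eICAlIRYQEg4RFik0LCcpKyIaHhsaERoZHSA0ODYqKy4mHyAnJRgkJismLzAvJSYiIB4nLzElJycsKikuMCMbDxUYKzE0KSUhHh0kJCUeEgsOGCMsLiohFxQVHR0WEg0PEyMlJiYpGxEJGB0ZEAwSFRwkJiUhIg0ICBknJh8dHRQYIyomGhYHCBMgLzEvMigcFSIsJRYOFRcgLjMtMTIqHx8tMCYbEw="/>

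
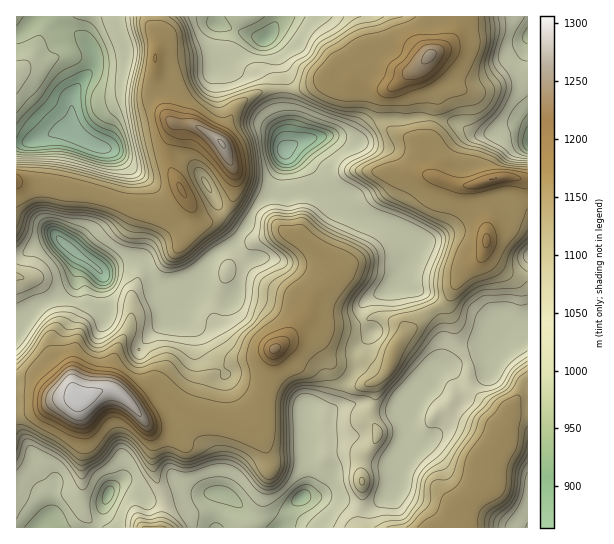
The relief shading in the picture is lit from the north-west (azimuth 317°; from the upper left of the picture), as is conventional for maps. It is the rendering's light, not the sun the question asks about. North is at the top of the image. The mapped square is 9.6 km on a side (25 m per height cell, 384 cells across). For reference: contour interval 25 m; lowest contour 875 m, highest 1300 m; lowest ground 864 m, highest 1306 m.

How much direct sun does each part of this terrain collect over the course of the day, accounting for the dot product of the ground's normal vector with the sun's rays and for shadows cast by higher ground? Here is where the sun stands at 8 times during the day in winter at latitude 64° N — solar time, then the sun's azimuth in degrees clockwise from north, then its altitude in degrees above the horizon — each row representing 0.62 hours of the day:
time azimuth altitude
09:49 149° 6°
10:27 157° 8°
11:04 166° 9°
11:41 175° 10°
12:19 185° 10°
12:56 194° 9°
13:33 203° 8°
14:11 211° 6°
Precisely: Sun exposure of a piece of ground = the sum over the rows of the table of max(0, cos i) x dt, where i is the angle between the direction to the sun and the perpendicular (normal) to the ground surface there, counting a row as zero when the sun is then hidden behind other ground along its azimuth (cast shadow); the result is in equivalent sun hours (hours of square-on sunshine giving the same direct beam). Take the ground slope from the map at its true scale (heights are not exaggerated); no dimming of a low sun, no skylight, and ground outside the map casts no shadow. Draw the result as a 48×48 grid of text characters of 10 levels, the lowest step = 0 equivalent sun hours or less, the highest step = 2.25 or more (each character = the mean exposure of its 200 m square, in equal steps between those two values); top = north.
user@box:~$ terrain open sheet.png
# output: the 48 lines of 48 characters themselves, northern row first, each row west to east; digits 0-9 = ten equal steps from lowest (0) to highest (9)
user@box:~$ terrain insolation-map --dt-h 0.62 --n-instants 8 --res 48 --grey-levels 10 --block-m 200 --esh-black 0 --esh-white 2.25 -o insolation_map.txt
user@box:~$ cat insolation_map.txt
432245643232110012333454311110000000011122322234
212223453335322111001332111100000012100002223334
122222344334323211111000011100012222100002334432
122222234322223221111100010001223321101343344321
222355433221233220000000000012223220024654342122
334555422221333210000000011123322222356643321022
345554212222332200000000112333333223676433221233
445311123323311100000046778765444466544334444443
431000133334300000001465567999887666655556556533
200000023444331000002434788889986544322455564112
100000000144345452000124667887556530000001200002
000000000024346666400013222101222344322210000001
000000000004434566641122000000100012232210000000
000000000001432356662221000001100000222222100000
000000000000332135675331000122333222221011000000
222221000000033112567541000122479854334421125764
434333322100024310355641000012234665433456776445
589976654322223531135730000000123589753333333333
589999999643333453137620000000012357997544322233
446997667777643333467322100000000123469964311234
642258745677874336985224432200000122334542221235
531003786678753369843346864321000023322112234467
211000157533456896312333465333211223322112245443
001100001322359963222200002233333333221123345431
322210000011234333333210001223345532222223567543
554210000001222222333222112233367420001335787765
532100000011222222222222222233464000000146766666
320000000012222222211111122333320000001355444444
210000000002222222210000112333222331113554333333
100000000012100112100000002333333322235655432233
001000000021000000001110023334432101355444322222
001100000000000011111234554344321113565443222210
011000000000000011233336643443333124664333221100
221000000000011101233333345555431137643322211000
320011000000122100001233379986423477433212200002
221223234410122211101233466667778764332112200002
334543468951023322222233333334432343332122100123
447886677895113333322333332233223212332332001233
776689864678533333333333332333334212333431122334
699766656997853334554333332333332343223210012333
458985457787556435677543333333322453221100123334
434688797446789999999743233333323432220011233346
433457775445656886556763453333320222210012333345
333335546523532345554578865643332322221002233333
333333444211332233345469767553356422123212333444
334543331110001221112445541112234210012223335774
345444310110000122321234420012112100000233346763
443234421220000023443234432122110000002233333433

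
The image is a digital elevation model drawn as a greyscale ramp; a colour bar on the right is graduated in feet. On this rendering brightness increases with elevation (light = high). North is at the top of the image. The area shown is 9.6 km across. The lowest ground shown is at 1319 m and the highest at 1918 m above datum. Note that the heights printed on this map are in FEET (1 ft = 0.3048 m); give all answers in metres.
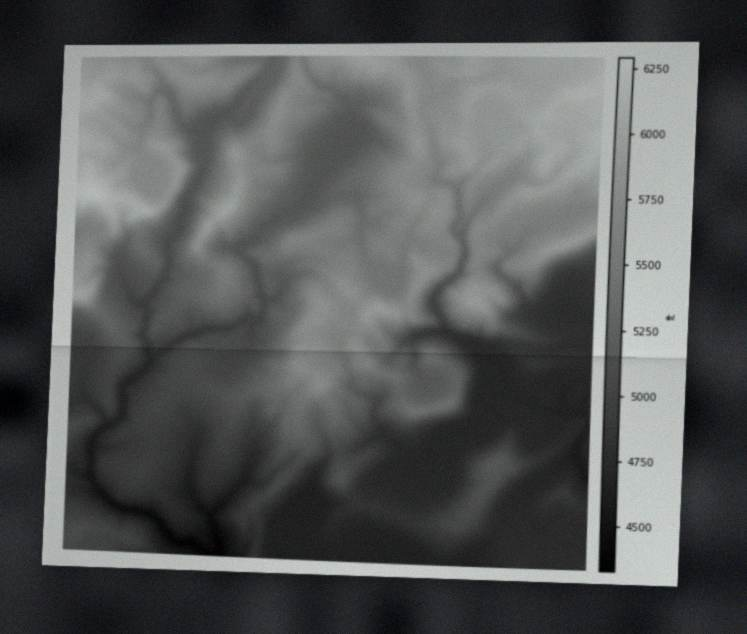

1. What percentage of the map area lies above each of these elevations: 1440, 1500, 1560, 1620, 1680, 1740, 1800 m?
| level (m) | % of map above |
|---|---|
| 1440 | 89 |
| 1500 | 72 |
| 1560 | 60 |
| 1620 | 48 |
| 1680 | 37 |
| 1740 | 22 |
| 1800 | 10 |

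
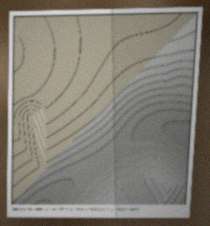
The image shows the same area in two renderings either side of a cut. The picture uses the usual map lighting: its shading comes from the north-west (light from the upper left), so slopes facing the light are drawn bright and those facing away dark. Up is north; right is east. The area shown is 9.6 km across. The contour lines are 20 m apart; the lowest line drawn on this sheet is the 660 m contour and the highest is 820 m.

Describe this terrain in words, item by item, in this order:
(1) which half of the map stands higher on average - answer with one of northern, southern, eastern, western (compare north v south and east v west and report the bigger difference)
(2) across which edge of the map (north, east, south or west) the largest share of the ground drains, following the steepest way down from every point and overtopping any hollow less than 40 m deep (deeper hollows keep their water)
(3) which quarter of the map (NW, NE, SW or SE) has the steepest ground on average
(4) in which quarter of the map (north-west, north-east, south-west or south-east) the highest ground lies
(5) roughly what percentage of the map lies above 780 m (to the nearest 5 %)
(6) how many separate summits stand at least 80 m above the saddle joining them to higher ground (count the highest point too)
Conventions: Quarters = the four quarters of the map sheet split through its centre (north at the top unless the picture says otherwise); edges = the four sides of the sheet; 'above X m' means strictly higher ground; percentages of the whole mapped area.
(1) On average the northern half of the map is the higher ground.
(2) Drainage is mainly to the east: more ground falls towards that edge than towards any other.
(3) The steepest ground, on average, is in the south-west quarter.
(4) The highest point lies in the north-west quarter of the map.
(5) Roughly 15 % of the ground is higher than 780 m.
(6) There is 1 summit with 80 m or more of prominence.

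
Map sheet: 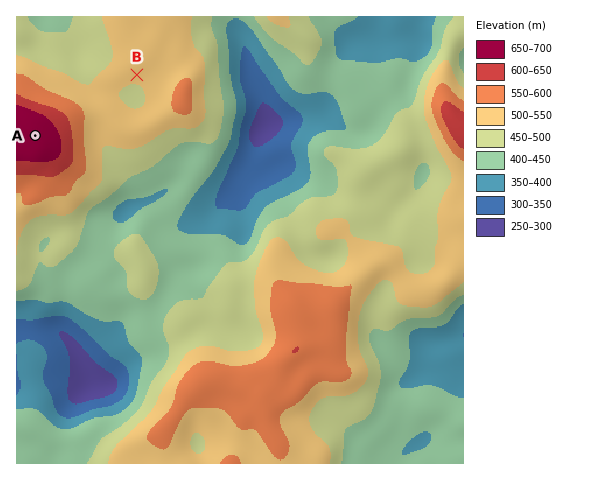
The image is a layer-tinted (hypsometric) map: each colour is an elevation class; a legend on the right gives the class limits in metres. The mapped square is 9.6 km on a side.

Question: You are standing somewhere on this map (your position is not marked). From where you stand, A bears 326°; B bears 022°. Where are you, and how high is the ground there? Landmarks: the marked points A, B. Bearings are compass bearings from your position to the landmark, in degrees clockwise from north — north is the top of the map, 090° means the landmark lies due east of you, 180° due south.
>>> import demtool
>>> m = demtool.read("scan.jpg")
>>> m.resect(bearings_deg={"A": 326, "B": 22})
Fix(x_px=83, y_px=207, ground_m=480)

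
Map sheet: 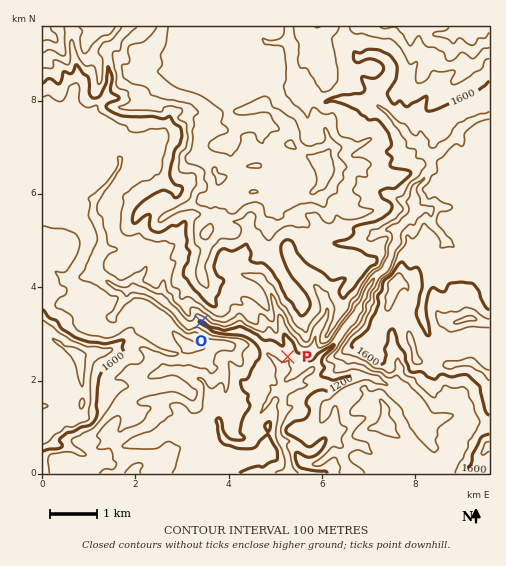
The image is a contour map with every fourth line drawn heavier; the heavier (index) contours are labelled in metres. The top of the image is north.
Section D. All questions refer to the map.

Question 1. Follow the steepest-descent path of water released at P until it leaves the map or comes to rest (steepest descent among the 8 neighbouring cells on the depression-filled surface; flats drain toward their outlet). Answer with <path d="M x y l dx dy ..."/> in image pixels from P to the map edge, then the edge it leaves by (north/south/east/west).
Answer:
<path d="M288 357l1 3-4 5 0 2-4 5 1 29-1 1-2 24-1 1 0 7 5 6 0 7 5 8 0 7 1 1-1 10"/>
exit: south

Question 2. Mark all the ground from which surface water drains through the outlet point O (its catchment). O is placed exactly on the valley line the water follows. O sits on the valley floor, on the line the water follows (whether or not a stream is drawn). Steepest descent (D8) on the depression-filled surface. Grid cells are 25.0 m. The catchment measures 22.492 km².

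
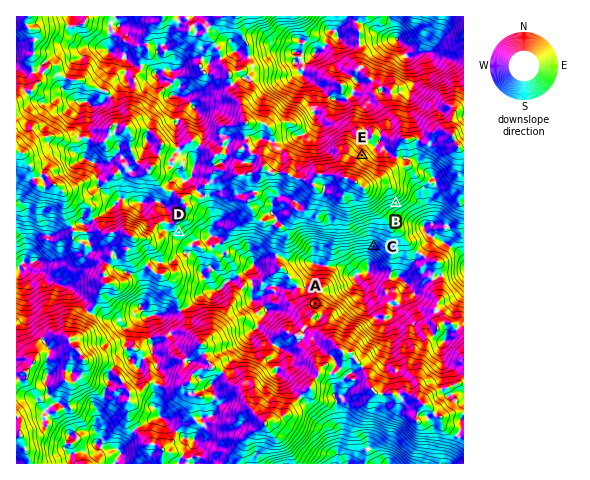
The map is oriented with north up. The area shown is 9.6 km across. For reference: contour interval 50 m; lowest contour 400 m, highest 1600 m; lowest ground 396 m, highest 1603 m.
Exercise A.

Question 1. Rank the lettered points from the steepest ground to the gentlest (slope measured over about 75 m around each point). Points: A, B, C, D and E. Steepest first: B C D E A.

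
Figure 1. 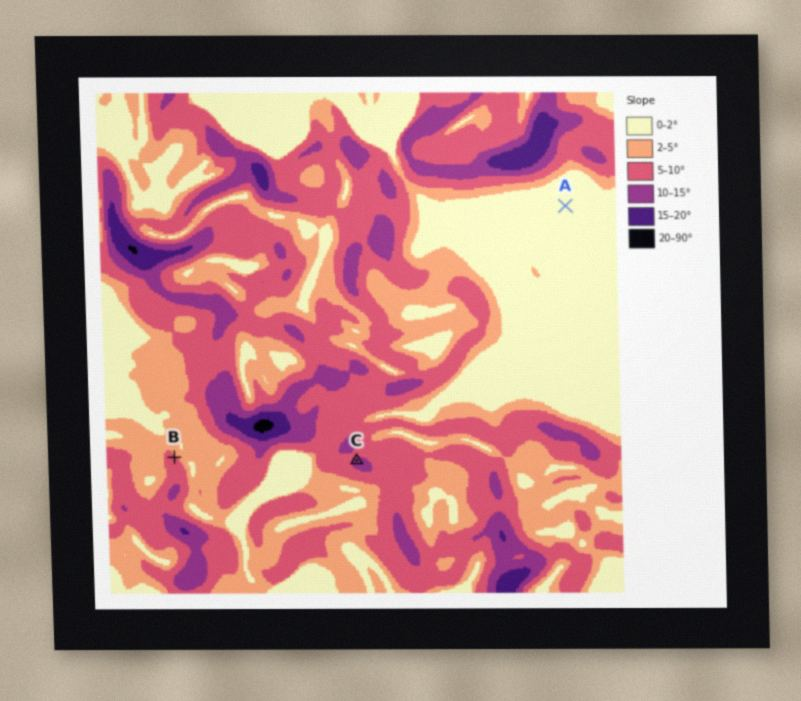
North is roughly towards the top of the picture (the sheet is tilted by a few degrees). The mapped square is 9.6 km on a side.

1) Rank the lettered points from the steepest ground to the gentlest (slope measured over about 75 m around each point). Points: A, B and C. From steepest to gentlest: C B A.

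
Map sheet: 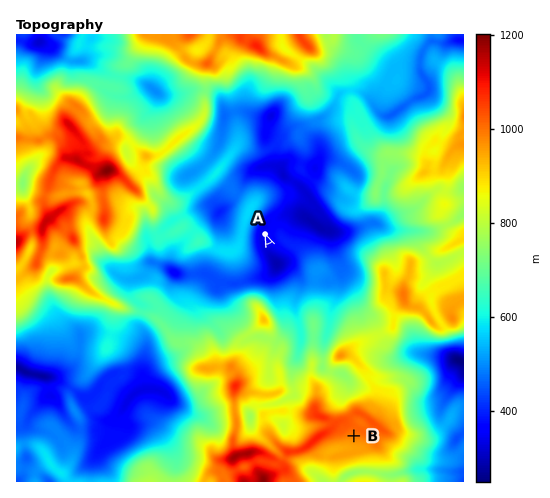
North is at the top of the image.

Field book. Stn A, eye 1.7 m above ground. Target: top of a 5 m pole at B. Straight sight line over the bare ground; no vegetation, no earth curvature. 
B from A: hidden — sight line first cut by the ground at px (299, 311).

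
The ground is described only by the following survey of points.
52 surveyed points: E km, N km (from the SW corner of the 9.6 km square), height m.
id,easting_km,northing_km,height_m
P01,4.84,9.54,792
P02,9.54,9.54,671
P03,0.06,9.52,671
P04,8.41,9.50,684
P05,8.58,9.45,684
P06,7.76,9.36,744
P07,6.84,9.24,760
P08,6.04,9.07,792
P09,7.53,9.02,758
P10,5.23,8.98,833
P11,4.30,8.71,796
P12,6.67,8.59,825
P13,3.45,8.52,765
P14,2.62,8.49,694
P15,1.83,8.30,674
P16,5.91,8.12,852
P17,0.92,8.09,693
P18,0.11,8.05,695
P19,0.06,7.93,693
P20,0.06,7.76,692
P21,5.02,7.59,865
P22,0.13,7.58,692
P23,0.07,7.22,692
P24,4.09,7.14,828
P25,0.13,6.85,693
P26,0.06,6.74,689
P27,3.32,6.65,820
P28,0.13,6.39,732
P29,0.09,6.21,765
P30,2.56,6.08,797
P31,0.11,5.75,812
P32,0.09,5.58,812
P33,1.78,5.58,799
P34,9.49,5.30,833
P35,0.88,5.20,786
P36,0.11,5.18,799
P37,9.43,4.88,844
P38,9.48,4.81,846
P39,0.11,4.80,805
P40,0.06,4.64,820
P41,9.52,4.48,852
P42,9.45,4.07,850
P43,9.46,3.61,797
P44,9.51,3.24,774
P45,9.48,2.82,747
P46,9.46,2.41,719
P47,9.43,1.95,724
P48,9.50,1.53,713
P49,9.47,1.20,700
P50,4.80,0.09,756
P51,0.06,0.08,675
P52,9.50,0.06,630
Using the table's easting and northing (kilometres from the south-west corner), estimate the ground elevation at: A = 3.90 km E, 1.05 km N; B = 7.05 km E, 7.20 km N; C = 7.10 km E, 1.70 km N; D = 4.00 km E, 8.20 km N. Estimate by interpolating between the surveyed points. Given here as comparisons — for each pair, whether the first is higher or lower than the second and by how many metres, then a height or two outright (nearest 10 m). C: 100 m lower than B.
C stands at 780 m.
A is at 790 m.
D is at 810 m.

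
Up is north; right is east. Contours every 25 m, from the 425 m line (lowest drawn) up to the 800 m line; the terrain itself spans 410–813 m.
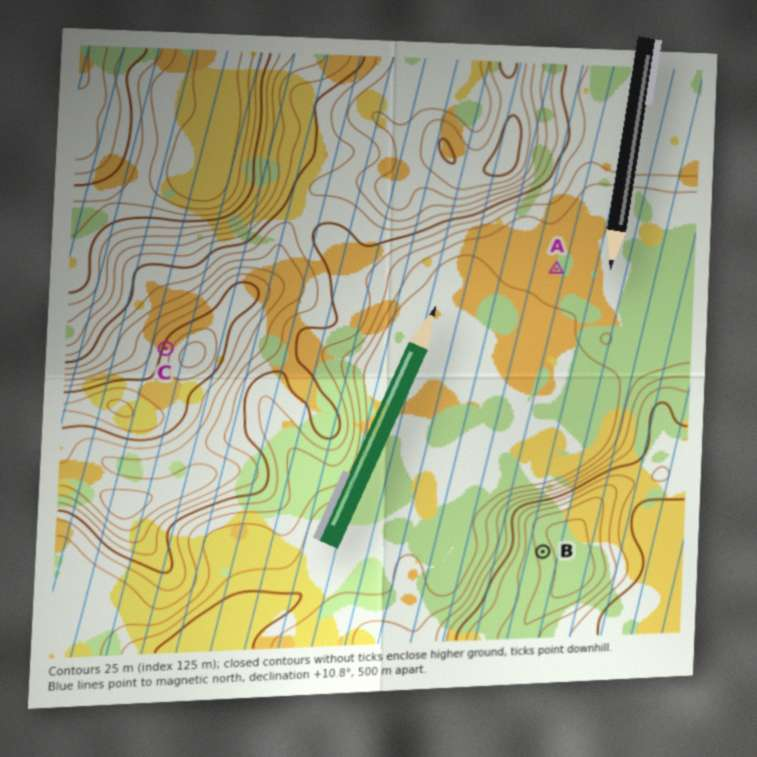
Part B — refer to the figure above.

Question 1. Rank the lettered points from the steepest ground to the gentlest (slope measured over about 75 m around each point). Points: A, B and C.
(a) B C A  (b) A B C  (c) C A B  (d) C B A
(d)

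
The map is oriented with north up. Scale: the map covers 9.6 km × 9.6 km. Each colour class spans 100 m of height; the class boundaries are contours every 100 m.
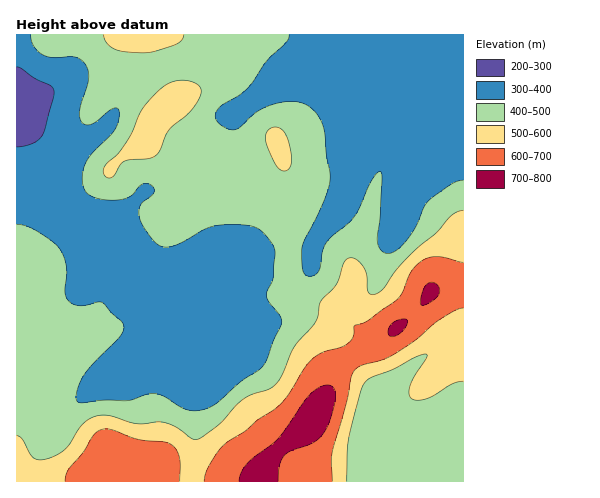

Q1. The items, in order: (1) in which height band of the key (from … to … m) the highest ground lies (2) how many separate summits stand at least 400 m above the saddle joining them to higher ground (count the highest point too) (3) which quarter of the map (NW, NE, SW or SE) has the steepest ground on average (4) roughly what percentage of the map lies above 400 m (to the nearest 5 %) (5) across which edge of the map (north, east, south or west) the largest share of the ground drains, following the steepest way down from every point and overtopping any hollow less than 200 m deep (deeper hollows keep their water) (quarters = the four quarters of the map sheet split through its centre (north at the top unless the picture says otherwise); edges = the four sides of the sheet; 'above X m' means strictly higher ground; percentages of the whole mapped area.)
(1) Between 700 and 800 m: that is the band holding the highest ground.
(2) There is 1 summit with 400 m or more of prominence.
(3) The south-east quarter is the steepest part of the map.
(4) About 60 % of the map lies above 400 m.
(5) The largest share of the runoff leaves by the western edge.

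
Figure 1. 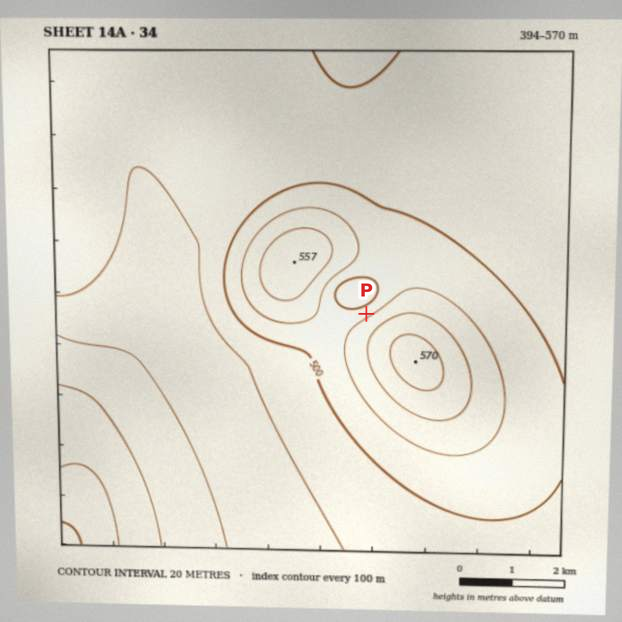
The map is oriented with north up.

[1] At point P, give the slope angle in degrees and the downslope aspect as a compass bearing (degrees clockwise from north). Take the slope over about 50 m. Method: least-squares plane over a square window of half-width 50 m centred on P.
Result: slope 5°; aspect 330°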